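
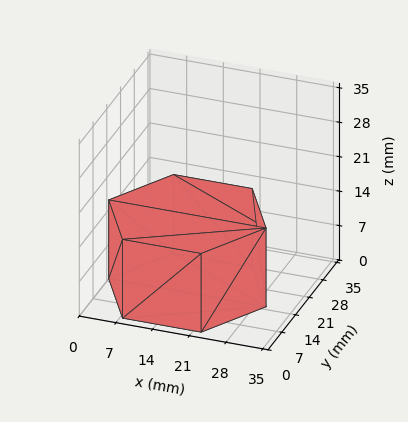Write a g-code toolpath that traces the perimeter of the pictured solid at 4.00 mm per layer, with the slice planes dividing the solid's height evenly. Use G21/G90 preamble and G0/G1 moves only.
Reading the render: the shape is a regular 6-sided prism (a cylinder approximated with 6 flat sides), circumscribed radius ≈ 15 mm, height ≈ 16 mm (dimensions read to the nearest mm from the axis ticks). For the g-code, the solid's height is divided into equal slices at the stated Δz and each level perimeter traced with G1 moves after a G0 lift.

; perimeter-only toolpath
G21 ; units = mm
G90 ; absolute positioning
G28 ; home
; layer 1
G0 Z4.00
G0 X30.00 Y15.00
G1 X22.50 Y27.99
G1 X7.50 Y27.99
G1 X0.00 Y15.00
G1 X7.50 Y2.01
G1 X22.50 Y2.01
G1 X30.00 Y15.00
; layer 2
G0 Z8.00
G0 X30.00 Y15.00
G1 X22.50 Y27.99
G1 X7.50 Y27.99
G1 X0.00 Y15.00
G1 X7.50 Y2.01
G1 X22.50 Y2.01
G1 X30.00 Y15.00
; layer 3
G0 Z12.00
G0 X30.00 Y15.00
G1 X22.50 Y27.99
G1 X7.50 Y27.99
G1 X0.00 Y15.00
G1 X7.50 Y2.01
G1 X22.50 Y2.01
G1 X30.00 Y15.00
; layer 4
G0 Z16.00
G0 X30.00 Y15.00
G1 X22.50 Y27.99
G1 X7.50 Y27.99
G1 X0.00 Y15.00
G1 X7.50 Y2.01
G1 X22.50 Y2.01
G1 X30.00 Y15.00
M2 ; end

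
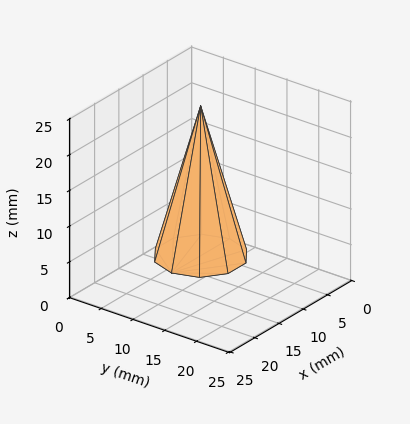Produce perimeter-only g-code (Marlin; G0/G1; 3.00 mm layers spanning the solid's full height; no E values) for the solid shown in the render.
Reading the render: the shape is a regular 10-sided pyramid, base circumscribed radius ≈ 6 mm, apex at z ≈ 21 mm (dimensions read to the nearest mm from the axis ticks). For the g-code, the solid's height is divided into equal slices at the stated Δz and each level perimeter traced with G1 moves after a G0 lift.

; perimeter-only toolpath
G21 ; units = mm
G90 ; absolute positioning
G28 ; home
; layer 1
G0 Z3.00
G0 X11.14 Y6.00
G1 X10.16 Y9.03
G1 X7.59 Y10.89
G1 X4.41 Y10.89
G1 X1.84 Y9.03
G1 X0.86 Y6.00
G1 X1.84 Y2.97
G1 X4.41 Y1.11
G1 X7.59 Y1.11
G1 X10.16 Y2.97
G1 X11.14 Y6.00
; layer 2
G0 Z6.00
G0 X10.29 Y6.00
G1 X9.46 Y8.52
G1 X7.32 Y10.08
G1 X4.68 Y10.08
G1 X2.54 Y8.52
G1 X1.71 Y6.00
G1 X2.54 Y3.48
G1 X4.68 Y1.92
G1 X7.32 Y1.92
G1 X9.46 Y3.48
G1 X10.29 Y6.00
; layer 3
G0 Z9.00
G0 X9.43 Y6.00
G1 X8.77 Y8.02
G1 X7.06 Y9.26
G1 X4.94 Y9.26
G1 X3.23 Y8.02
G1 X2.57 Y6.00
G1 X3.23 Y3.98
G1 X4.94 Y2.74
G1 X7.06 Y2.74
G1 X8.77 Y3.98
G1 X9.43 Y6.00
; layer 4
G0 Z12.00
G0 X8.57 Y6.00
G1 X8.08 Y7.51
G1 X6.79 Y8.45
G1 X5.21 Y8.45
G1 X3.92 Y7.51
G1 X3.43 Y6.00
G1 X3.92 Y4.49
G1 X5.21 Y3.55
G1 X6.79 Y3.55
G1 X8.08 Y4.49
G1 X8.57 Y6.00
; layer 5
G0 Z15.00
G0 X7.71 Y6.00
G1 X7.39 Y7.01
G1 X6.53 Y7.63
G1 X5.47 Y7.63
G1 X4.61 Y7.01
G1 X4.29 Y6.00
G1 X4.61 Y4.99
G1 X5.47 Y4.37
G1 X6.53 Y4.37
G1 X7.39 Y4.99
G1 X7.71 Y6.00
; layer 6
G0 Z18.00
G0 X6.86 Y6.00
G1 X6.69 Y6.50
G1 X6.26 Y6.82
G1 X5.74 Y6.82
G1 X5.31 Y6.50
G1 X5.14 Y6.00
G1 X5.31 Y5.50
G1 X5.74 Y5.18
G1 X6.26 Y5.18
G1 X6.69 Y5.50
G1 X6.86 Y6.00
M2 ; end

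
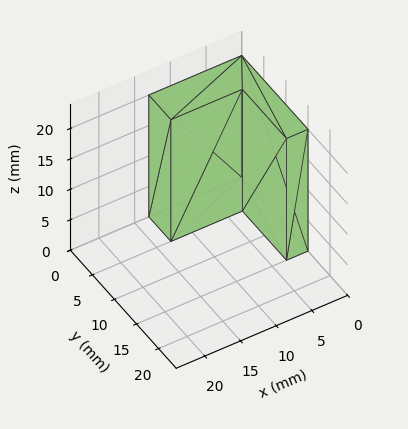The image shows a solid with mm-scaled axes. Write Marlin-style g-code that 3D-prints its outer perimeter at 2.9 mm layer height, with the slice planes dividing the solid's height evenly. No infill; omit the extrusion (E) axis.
Reading the render: the shape is an L-shaped prism: outer 13 × 15 mm, arm thicknesses ≈ 5 mm (horizontal) and 3 mm (vertical), extruded 20 mm in z (dimensions read to the nearest mm from the axis ticks). For the g-code, the solid's height is divided into equal slices at the stated Δz and each level perimeter traced with G1 moves after a G0 lift.

; perimeter-only toolpath
G21 ; units = mm
G90 ; absolute positioning
G28 ; home
; layer 1
G0 Z2.9
G0 X0.0 Y0.0
G1 X13.0 Y0.0
G1 X13.0 Y5.0
G1 X3.0 Y5.0
G1 X3.0 Y15.0
G1 X0.0 Y15.0
G1 X0.0 Y0.0
; layer 2
G0 Z5.7
G0 X0.0 Y0.0
G1 X13.0 Y0.0
G1 X13.0 Y5.0
G1 X3.0 Y5.0
G1 X3.0 Y15.0
G1 X0.0 Y15.0
G1 X0.0 Y0.0
; layer 3
G0 Z8.6
G0 X0.0 Y0.0
G1 X13.0 Y0.0
G1 X13.0 Y5.0
G1 X3.0 Y5.0
G1 X3.0 Y15.0
G1 X0.0 Y15.0
G1 X0.0 Y0.0
; layer 4
G0 Z11.4
G0 X0.0 Y0.0
G1 X13.0 Y0.0
G1 X13.0 Y5.0
G1 X3.0 Y5.0
G1 X3.0 Y15.0
G1 X0.0 Y15.0
G1 X0.0 Y0.0
; layer 5
G0 Z14.3
G0 X0.0 Y0.0
G1 X13.0 Y0.0
G1 X13.0 Y5.0
G1 X3.0 Y5.0
G1 X3.0 Y15.0
G1 X0.0 Y15.0
G1 X0.0 Y0.0
; layer 6
G0 Z17.1
G0 X0.0 Y0.0
G1 X13.0 Y0.0
G1 X13.0 Y5.0
G1 X3.0 Y5.0
G1 X3.0 Y15.0
G1 X0.0 Y15.0
G1 X0.0 Y0.0
; layer 7
G0 Z20.0
G0 X0.0 Y0.0
G1 X13.0 Y0.0
G1 X13.0 Y5.0
G1 X3.0 Y5.0
G1 X3.0 Y15.0
G1 X0.0 Y15.0
G1 X0.0 Y0.0
M2 ; end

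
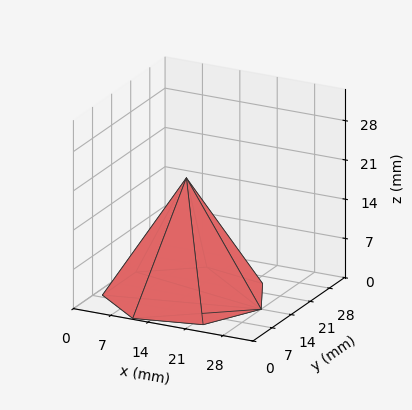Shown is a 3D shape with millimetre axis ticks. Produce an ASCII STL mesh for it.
Reading the render: the shape is a regular 7-sided pyramid, base circumscribed radius ≈ 14 mm, apex at z ≈ 21 mm (dimensions read to the nearest mm from the axis ticks). For the STL, each face is triangulated and given an outward normal.

solid part
  facet normal 0.0000 0.0000 -1.0000
    outer loop
      vertex 10.9 27.6 0.0
      vertex 22.7 24.9 0.0
      vertex 28.0 14.0 0.0
    endloop
  endfacet
  facet normal 0.0000 0.0000 -1.0000
    outer loop
      vertex 1.4 20.1 0.0
      vertex 10.9 27.6 0.0
      vertex 28.0 14.0 0.0
    endloop
  endfacet
  facet normal 0.0000 0.0000 -1.0000
    outer loop
      vertex 1.4 7.9 0.0
      vertex 1.4 20.1 0.0
      vertex 28.0 14.0 0.0
    endloop
  endfacet
  facet normal 0.0000 0.0000 -1.0000
    outer loop
      vertex 10.9 0.4 0.0
      vertex 1.4 7.9 0.0
      vertex 28.0 14.0 0.0
    endloop
  endfacet
  facet normal 0.0000 0.0000 -1.0000
    outer loop
      vertex 22.7 3.1 0.0
      vertex 10.9 0.4 0.0
      vertex 28.0 14.0 0.0
    endloop
  endfacet
  facet normal 0.7713 0.3750 0.5142
    outer loop
      vertex 28.0 14.0 0.0
      vertex 22.7 24.9 0.0
      vertex 14.0 14.0 21.0
    endloop
  endfacet
  facet normal 0.1914 0.8365 0.5135
    outer loop
      vertex 22.7 24.9 0.0
      vertex 10.9 27.6 0.0
      vertex 14.0 14.0 21.0
    endloop
  endfacet
  facet normal -0.5314 0.6731 0.5144
    outer loop
      vertex 10.9 27.6 0.0
      vertex 1.4 20.1 0.0
      vertex 14.0 14.0 21.0
    endloop
  endfacet
  facet normal -0.8575 0.0000 0.5145
    outer loop
      vertex 1.4 20.1 0.0
      vertex 1.4 7.9 0.0
      vertex 14.0 14.0 21.0
    endloop
  endfacet
  facet normal -0.5314 -0.6731 0.5144
    outer loop
      vertex 1.4 7.9 0.0
      vertex 10.9 0.4 0.0
      vertex 14.0 14.0 21.0
    endloop
  endfacet
  facet normal 0.1914 -0.8365 0.5135
    outer loop
      vertex 10.9 0.4 0.0
      vertex 22.7 3.1 0.0
      vertex 14.0 14.0 21.0
    endloop
  endfacet
  facet normal 0.7713 -0.3750 0.5142
    outer loop
      vertex 22.7 3.1 0.0
      vertex 28.0 14.0 0.0
      vertex 14.0 14.0 21.0
    endloop
  endfacet
endsolid part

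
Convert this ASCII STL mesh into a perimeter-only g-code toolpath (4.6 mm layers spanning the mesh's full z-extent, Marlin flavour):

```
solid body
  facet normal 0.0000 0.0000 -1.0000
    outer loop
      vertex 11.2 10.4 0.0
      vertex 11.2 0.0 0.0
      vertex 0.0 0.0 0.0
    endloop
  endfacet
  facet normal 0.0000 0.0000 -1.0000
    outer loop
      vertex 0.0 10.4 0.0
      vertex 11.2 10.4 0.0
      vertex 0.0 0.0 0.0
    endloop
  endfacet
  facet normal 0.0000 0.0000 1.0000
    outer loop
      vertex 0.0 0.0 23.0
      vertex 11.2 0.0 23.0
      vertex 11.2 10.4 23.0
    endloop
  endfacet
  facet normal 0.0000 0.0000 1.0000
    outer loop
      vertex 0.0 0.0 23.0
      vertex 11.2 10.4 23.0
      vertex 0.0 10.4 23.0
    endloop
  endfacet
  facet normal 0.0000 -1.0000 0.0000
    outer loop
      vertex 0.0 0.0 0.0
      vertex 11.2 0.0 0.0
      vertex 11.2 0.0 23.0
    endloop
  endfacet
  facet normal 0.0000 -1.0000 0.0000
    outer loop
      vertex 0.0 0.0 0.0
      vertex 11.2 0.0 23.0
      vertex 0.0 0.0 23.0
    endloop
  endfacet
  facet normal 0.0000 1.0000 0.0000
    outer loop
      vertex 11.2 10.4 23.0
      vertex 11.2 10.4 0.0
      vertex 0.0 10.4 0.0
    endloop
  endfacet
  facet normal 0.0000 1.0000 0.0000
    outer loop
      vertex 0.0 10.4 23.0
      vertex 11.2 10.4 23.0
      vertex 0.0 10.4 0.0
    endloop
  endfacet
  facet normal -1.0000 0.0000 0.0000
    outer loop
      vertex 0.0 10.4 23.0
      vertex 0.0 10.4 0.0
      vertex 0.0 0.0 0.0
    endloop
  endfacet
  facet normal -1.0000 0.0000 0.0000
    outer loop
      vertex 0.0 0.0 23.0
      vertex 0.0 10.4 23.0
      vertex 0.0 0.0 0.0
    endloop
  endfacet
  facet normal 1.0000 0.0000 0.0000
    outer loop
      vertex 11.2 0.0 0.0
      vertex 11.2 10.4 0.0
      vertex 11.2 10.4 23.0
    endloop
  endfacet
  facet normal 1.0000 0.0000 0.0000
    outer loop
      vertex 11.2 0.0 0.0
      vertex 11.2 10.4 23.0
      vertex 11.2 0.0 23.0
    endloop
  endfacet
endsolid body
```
; perimeter-only toolpath
G21 ; units = mm
G90 ; absolute positioning
G28 ; home
; layer 1
G0 Z4.6
G0 X0.0 Y0.0
G1 X11.2 Y0.0
G1 X11.2 Y10.4
G1 X0.0 Y10.4
G1 X0.0 Y0.0
; layer 2
G0 Z9.2
G0 X0.0 Y0.0
G1 X11.2 Y0.0
G1 X11.2 Y10.4
G1 X0.0 Y10.4
G1 X0.0 Y0.0
; layer 3
G0 Z13.8
G0 X0.0 Y0.0
G1 X11.2 Y0.0
G1 X11.2 Y10.4
G1 X0.0 Y10.4
G1 X0.0 Y0.0
; layer 4
G0 Z18.4
G0 X0.0 Y0.0
G1 X11.2 Y0.0
G1 X11.2 Y10.4
G1 X0.0 Y10.4
G1 X0.0 Y0.0
; layer 5
G0 Z23.0
G0 X0.0 Y0.0
G1 X11.2 Y0.0
G1 X11.2 Y10.4
G1 X0.0 Y10.4
G1 X0.0 Y0.0
M2 ; end

The solid is a rectangular box, roughly 11.2 × 10.4 mm footprint and 23 mm tall. Slicing at Δz = 4.6 mm — 5 equal slices spanning the solid's height, so layer i sits at z = i·h/5 — gives 5 non-empty perimeters. Each is a 4-segment closed polygon; G0 lifts to the layer z and rapids to the start vertex, then G1 traces the edges.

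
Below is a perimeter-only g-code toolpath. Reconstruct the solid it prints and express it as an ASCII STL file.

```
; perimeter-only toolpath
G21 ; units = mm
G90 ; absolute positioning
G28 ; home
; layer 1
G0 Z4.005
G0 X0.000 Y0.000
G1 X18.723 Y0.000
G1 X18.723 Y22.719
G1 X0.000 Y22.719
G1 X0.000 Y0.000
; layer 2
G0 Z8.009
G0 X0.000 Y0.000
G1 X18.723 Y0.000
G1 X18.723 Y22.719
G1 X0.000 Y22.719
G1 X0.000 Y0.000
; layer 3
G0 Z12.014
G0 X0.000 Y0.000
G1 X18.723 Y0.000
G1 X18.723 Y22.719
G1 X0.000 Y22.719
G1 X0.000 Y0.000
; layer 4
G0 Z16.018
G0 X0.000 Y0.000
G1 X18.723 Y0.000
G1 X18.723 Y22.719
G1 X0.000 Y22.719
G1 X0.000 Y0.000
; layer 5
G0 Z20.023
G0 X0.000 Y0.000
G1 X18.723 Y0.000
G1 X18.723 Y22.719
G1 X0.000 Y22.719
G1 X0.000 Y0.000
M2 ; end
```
solid part
  facet normal 0.0000 0.0000 -1.0000
    outer loop
      vertex 18.723 22.719 0.000
      vertex 18.723 0.000 0.000
      vertex 0.000 0.000 0.000
    endloop
  endfacet
  facet normal 0.0000 0.0000 -1.0000
    outer loop
      vertex 0.000 22.719 0.000
      vertex 18.723 22.719 0.000
      vertex 0.000 0.000 0.000
    endloop
  endfacet
  facet normal 0.0000 0.0000 1.0000
    outer loop
      vertex 0.000 0.000 20.023
      vertex 18.723 0.000 20.023
      vertex 18.723 22.719 20.023
    endloop
  endfacet
  facet normal 0.0000 0.0000 1.0000
    outer loop
      vertex 0.000 0.000 20.023
      vertex 18.723 22.719 20.023
      vertex 0.000 22.719 20.023
    endloop
  endfacet
  facet normal 0.0000 -1.0000 0.0000
    outer loop
      vertex 0.000 0.000 0.000
      vertex 18.723 0.000 0.000
      vertex 18.723 0.000 20.023
    endloop
  endfacet
  facet normal 0.0000 -1.0000 0.0000
    outer loop
      vertex 0.000 0.000 0.000
      vertex 18.723 0.000 20.023
      vertex 0.000 0.000 20.023
    endloop
  endfacet
  facet normal 0.0000 1.0000 0.0000
    outer loop
      vertex 18.723 22.719 20.023
      vertex 18.723 22.719 0.000
      vertex 0.000 22.719 0.000
    endloop
  endfacet
  facet normal 0.0000 1.0000 0.0000
    outer loop
      vertex 0.000 22.719 20.023
      vertex 18.723 22.719 20.023
      vertex 0.000 22.719 0.000
    endloop
  endfacet
  facet normal -1.0000 0.0000 0.0000
    outer loop
      vertex 0.000 22.719 20.023
      vertex 0.000 22.719 0.000
      vertex 0.000 0.000 0.000
    endloop
  endfacet
  facet normal -1.0000 0.0000 0.0000
    outer loop
      vertex 0.000 0.000 20.023
      vertex 0.000 22.719 20.023
      vertex 0.000 0.000 0.000
    endloop
  endfacet
  facet normal 1.0000 0.0000 0.0000
    outer loop
      vertex 18.723 0.000 0.000
      vertex 18.723 22.719 0.000
      vertex 18.723 22.719 20.023
    endloop
  endfacet
  facet normal 1.0000 0.0000 0.0000
    outer loop
      vertex 18.723 0.000 0.000
      vertex 18.723 22.719 20.023
      vertex 18.723 0.000 20.023
    endloop
  endfacet
endsolid part

The G0 Z moves step by Δz≈4.005 mm. Every layer's G1 loop is the same polygon, so the solid is a straight extrusion of it from z=0 to z≈20. Closing with flat bottom and top caps and triangulating gives 12 facets — a rectangular box, roughly 18.7 × 22.7 mm footprint and 20 mm tall.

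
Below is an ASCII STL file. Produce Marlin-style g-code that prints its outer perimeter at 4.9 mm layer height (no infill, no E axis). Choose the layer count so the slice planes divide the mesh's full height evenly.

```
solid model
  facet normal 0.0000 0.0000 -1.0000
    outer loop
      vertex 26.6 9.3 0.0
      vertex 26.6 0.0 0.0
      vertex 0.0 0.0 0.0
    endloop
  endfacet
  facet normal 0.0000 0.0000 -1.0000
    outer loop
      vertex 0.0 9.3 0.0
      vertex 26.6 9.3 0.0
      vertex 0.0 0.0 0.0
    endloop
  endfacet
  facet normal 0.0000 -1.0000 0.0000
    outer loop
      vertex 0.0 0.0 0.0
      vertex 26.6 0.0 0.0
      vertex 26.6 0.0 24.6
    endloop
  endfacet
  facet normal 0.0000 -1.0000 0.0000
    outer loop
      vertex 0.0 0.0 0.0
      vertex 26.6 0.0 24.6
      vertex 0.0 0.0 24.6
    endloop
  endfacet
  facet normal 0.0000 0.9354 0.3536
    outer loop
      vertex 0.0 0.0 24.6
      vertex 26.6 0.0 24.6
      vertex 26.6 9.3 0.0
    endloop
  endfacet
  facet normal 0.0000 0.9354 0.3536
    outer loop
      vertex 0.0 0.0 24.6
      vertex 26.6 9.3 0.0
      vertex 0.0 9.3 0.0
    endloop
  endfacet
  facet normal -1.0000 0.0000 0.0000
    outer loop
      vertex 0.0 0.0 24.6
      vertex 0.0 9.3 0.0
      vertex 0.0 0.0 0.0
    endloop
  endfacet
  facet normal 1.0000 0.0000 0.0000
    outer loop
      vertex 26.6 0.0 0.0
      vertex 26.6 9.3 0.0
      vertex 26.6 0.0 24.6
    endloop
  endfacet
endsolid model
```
; perimeter-only toolpath
G21 ; units = mm
G90 ; absolute positioning
G28 ; home
; layer 1
G0 Z4.9
G0 X0.0 Y0.0
G1 X26.6 Y0.0
G1 X26.6 Y7.4
G1 X0.0 Y7.4
G1 X0.0 Y0.0
; layer 2
G0 Z9.8
G0 X0.0 Y0.0
G1 X26.6 Y0.0
G1 X26.6 Y5.6
G1 X0.0 Y5.6
G1 X0.0 Y0.0
; layer 3
G0 Z14.8
G0 X0.0 Y0.0
G1 X26.6 Y0.0
G1 X26.6 Y3.7
G1 X0.0 Y3.7
G1 X0.0 Y0.0
; layer 4
G0 Z19.7
G0 X0.0 Y0.0
G1 X26.6 Y0.0
G1 X26.6 Y1.9
G1 X0.0 Y1.9
G1 X0.0 Y0.0
M2 ; end

The solid is a wedge (ramp): 26.6 × 9.3 mm base, rising to 24.6 mm along the y=0 edge and sloping linearly to z=0 at y=9.3. Slicing at Δz = 4.9 mm — 5 equal slices spanning the solid's height, so layer i sits at z = i·h/5 — gives 4 non-empty perimeters. Each is a 4-segment closed polygon; G0 lifts to the layer z and rapids to the start vertex, then G1 traces the edges. The cross-section shrinks linearly with z (the slice at the apex is degenerate and omitted).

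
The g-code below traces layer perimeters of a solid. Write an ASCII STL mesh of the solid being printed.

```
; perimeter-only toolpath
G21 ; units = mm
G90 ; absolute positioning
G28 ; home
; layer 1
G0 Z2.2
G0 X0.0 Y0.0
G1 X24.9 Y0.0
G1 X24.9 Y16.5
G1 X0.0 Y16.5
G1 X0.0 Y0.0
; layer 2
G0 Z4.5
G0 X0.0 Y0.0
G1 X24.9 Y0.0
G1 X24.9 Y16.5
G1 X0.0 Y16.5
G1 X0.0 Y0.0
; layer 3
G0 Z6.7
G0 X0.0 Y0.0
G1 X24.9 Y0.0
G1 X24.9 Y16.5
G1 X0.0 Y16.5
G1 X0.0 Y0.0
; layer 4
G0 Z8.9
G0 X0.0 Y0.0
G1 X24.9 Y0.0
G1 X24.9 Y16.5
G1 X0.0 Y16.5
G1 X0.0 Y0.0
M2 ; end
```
solid part
  facet normal 0.0000 0.0000 -1.0000
    outer loop
      vertex 24.9 16.5 0.0
      vertex 24.9 0.0 0.0
      vertex 0.0 0.0 0.0
    endloop
  endfacet
  facet normal 0.0000 0.0000 -1.0000
    outer loop
      vertex 0.0 16.5 0.0
      vertex 24.9 16.5 0.0
      vertex 0.0 0.0 0.0
    endloop
  endfacet
  facet normal 0.0000 0.0000 1.0000
    outer loop
      vertex 0.0 0.0 8.9
      vertex 24.9 0.0 8.9
      vertex 24.9 16.5 8.9
    endloop
  endfacet
  facet normal 0.0000 0.0000 1.0000
    outer loop
      vertex 0.0 0.0 8.9
      vertex 24.9 16.5 8.9
      vertex 0.0 16.5 8.9
    endloop
  endfacet
  facet normal 0.0000 -1.0000 0.0000
    outer loop
      vertex 0.0 0.0 0.0
      vertex 24.9 0.0 0.0
      vertex 24.9 0.0 8.9
    endloop
  endfacet
  facet normal 0.0000 -1.0000 0.0000
    outer loop
      vertex 0.0 0.0 0.0
      vertex 24.9 0.0 8.9
      vertex 0.0 0.0 8.9
    endloop
  endfacet
  facet normal 0.0000 1.0000 0.0000
    outer loop
      vertex 24.9 16.5 8.9
      vertex 24.9 16.5 0.0
      vertex 0.0 16.5 0.0
    endloop
  endfacet
  facet normal 0.0000 1.0000 0.0000
    outer loop
      vertex 0.0 16.5 8.9
      vertex 24.9 16.5 8.9
      vertex 0.0 16.5 0.0
    endloop
  endfacet
  facet normal -1.0000 0.0000 0.0000
    outer loop
      vertex 0.0 16.5 8.9
      vertex 0.0 16.5 0.0
      vertex 0.0 0.0 0.0
    endloop
  endfacet
  facet normal -1.0000 0.0000 0.0000
    outer loop
      vertex 0.0 0.0 8.9
      vertex 0.0 16.5 8.9
      vertex 0.0 0.0 0.0
    endloop
  endfacet
  facet normal 1.0000 0.0000 0.0000
    outer loop
      vertex 24.9 0.0 0.0
      vertex 24.9 16.5 0.0
      vertex 24.9 16.5 8.9
    endloop
  endfacet
  facet normal 1.0000 0.0000 0.0000
    outer loop
      vertex 24.9 0.0 0.0
      vertex 24.9 16.5 8.9
      vertex 24.9 0.0 8.9
    endloop
  endfacet
endsolid part

The G0 Z moves step by Δz≈2.2 mm. Every layer's G1 loop is the same polygon, so the solid is a straight extrusion of it from z=0 to z≈8.9. Closing with flat bottom and top caps and triangulating gives 12 facets — a rectangular box, roughly 24.9 × 16.5 mm footprint and 8.9 mm tall.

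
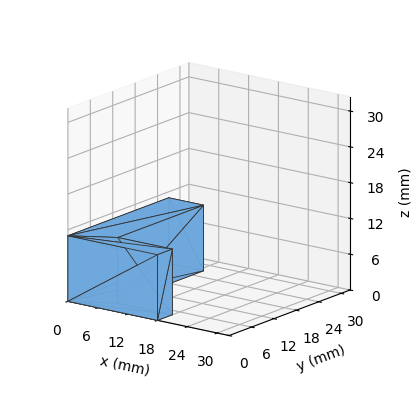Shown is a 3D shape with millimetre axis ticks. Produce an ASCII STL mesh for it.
Reading the render: the shape is an L-shaped prism: outer 18 × 27 mm, arm thicknesses ≈ 4 mm (horizontal) and 7 mm (vertical), extruded 11 mm in z (dimensions read to the nearest mm from the axis ticks). For the STL, each face is triangulated and given an outward normal.

solid part
  facet normal 0.0000 0.0000 -1.0000
    outer loop
      vertex 18.00 4.00 0.00
      vertex 18.00 0.00 0.00
      vertex 0.00 0.00 0.00
    endloop
  endfacet
  facet normal 0.0000 0.0000 -1.0000
    outer loop
      vertex 7.00 4.00 0.00
      vertex 18.00 4.00 0.00
      vertex 0.00 0.00 0.00
    endloop
  endfacet
  facet normal 0.0000 0.0000 -1.0000
    outer loop
      vertex 7.00 27.00 0.00
      vertex 7.00 4.00 0.00
      vertex 0.00 0.00 0.00
    endloop
  endfacet
  facet normal 0.0000 0.0000 -1.0000
    outer loop
      vertex 0.00 27.00 0.00
      vertex 7.00 27.00 0.00
      vertex 0.00 0.00 0.00
    endloop
  endfacet
  facet normal 0.0000 0.0000 1.0000
    outer loop
      vertex 0.00 0.00 11.00
      vertex 18.00 0.00 11.00
      vertex 18.00 4.00 11.00
    endloop
  endfacet
  facet normal 0.0000 0.0000 1.0000
    outer loop
      vertex 0.00 0.00 11.00
      vertex 18.00 4.00 11.00
      vertex 7.00 4.00 11.00
    endloop
  endfacet
  facet normal 0.0000 0.0000 1.0000
    outer loop
      vertex 0.00 0.00 11.00
      vertex 7.00 4.00 11.00
      vertex 7.00 27.00 11.00
    endloop
  endfacet
  facet normal 0.0000 0.0000 1.0000
    outer loop
      vertex 0.00 0.00 11.00
      vertex 7.00 27.00 11.00
      vertex 0.00 27.00 11.00
    endloop
  endfacet
  facet normal 0.0000 -1.0000 0.0000
    outer loop
      vertex 0.00 0.00 0.00
      vertex 18.00 0.00 0.00
      vertex 18.00 0.00 11.00
    endloop
  endfacet
  facet normal 0.0000 -1.0000 0.0000
    outer loop
      vertex 0.00 0.00 0.00
      vertex 18.00 0.00 11.00
      vertex 0.00 0.00 11.00
    endloop
  endfacet
  facet normal 1.0000 0.0000 0.0000
    outer loop
      vertex 18.00 0.00 0.00
      vertex 18.00 4.00 0.00
      vertex 18.00 4.00 11.00
    endloop
  endfacet
  facet normal 1.0000 0.0000 0.0000
    outer loop
      vertex 18.00 0.00 0.00
      vertex 18.00 4.00 11.00
      vertex 18.00 0.00 11.00
    endloop
  endfacet
  facet normal 0.0000 1.0000 0.0000
    outer loop
      vertex 18.00 4.00 0.00
      vertex 7.00 4.00 0.00
      vertex 7.00 4.00 11.00
    endloop
  endfacet
  facet normal 0.0000 1.0000 0.0000
    outer loop
      vertex 18.00 4.00 0.00
      vertex 7.00 4.00 11.00
      vertex 18.00 4.00 11.00
    endloop
  endfacet
  facet normal 1.0000 0.0000 0.0000
    outer loop
      vertex 7.00 4.00 0.00
      vertex 7.00 27.00 0.00
      vertex 7.00 27.00 11.00
    endloop
  endfacet
  facet normal 1.0000 0.0000 0.0000
    outer loop
      vertex 7.00 4.00 0.00
      vertex 7.00 27.00 11.00
      vertex 7.00 4.00 11.00
    endloop
  endfacet
  facet normal 0.0000 1.0000 0.0000
    outer loop
      vertex 7.00 27.00 0.00
      vertex 0.00 27.00 0.00
      vertex 0.00 27.00 11.00
    endloop
  endfacet
  facet normal 0.0000 1.0000 0.0000
    outer loop
      vertex 7.00 27.00 0.00
      vertex 0.00 27.00 11.00
      vertex 7.00 27.00 11.00
    endloop
  endfacet
  facet normal -1.0000 0.0000 0.0000
    outer loop
      vertex 0.00 27.00 0.00
      vertex 0.00 0.00 0.00
      vertex 0.00 0.00 11.00
    endloop
  endfacet
  facet normal -1.0000 0.0000 0.0000
    outer loop
      vertex 0.00 27.00 0.00
      vertex 0.00 0.00 11.00
      vertex 0.00 27.00 11.00
    endloop
  endfacet
endsolid part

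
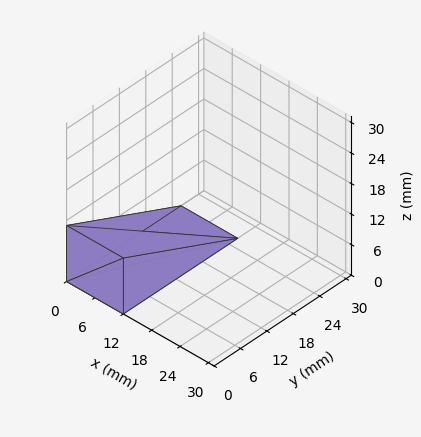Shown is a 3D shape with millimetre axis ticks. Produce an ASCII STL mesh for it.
Reading the render: the shape is a wedge (ramp): 12 × 26 mm base, rising to 11 mm along the y=0 edge and sloping linearly to z=0 at y=26 (dimensions read to the nearest mm from the axis ticks). For the STL, each face is triangulated and given an outward normal.

solid part
  facet normal 0.0000 0.0000 -1.0000
    outer loop
      vertex 12.00 26.00 0.00
      vertex 12.00 0.00 0.00
      vertex 0.00 0.00 0.00
    endloop
  endfacet
  facet normal 0.0000 0.0000 -1.0000
    outer loop
      vertex 0.00 26.00 0.00
      vertex 12.00 26.00 0.00
      vertex 0.00 0.00 0.00
    endloop
  endfacet
  facet normal 0.0000 -1.0000 0.0000
    outer loop
      vertex 0.00 0.00 0.00
      vertex 12.00 0.00 0.00
      vertex 12.00 0.00 11.00
    endloop
  endfacet
  facet normal 0.0000 -1.0000 0.0000
    outer loop
      vertex 0.00 0.00 0.00
      vertex 12.00 0.00 11.00
      vertex 0.00 0.00 11.00
    endloop
  endfacet
  facet normal 0.0000 0.3896 0.9210
    outer loop
      vertex 0.00 0.00 11.00
      vertex 12.00 0.00 11.00
      vertex 12.00 26.00 0.00
    endloop
  endfacet
  facet normal 0.0000 0.3896 0.9210
    outer loop
      vertex 0.00 0.00 11.00
      vertex 12.00 26.00 0.00
      vertex 0.00 26.00 0.00
    endloop
  endfacet
  facet normal -1.0000 0.0000 0.0000
    outer loop
      vertex 0.00 0.00 11.00
      vertex 0.00 26.00 0.00
      vertex 0.00 0.00 0.00
    endloop
  endfacet
  facet normal 1.0000 0.0000 0.0000
    outer loop
      vertex 12.00 0.00 0.00
      vertex 12.00 26.00 0.00
      vertex 12.00 0.00 11.00
    endloop
  endfacet
endsolid part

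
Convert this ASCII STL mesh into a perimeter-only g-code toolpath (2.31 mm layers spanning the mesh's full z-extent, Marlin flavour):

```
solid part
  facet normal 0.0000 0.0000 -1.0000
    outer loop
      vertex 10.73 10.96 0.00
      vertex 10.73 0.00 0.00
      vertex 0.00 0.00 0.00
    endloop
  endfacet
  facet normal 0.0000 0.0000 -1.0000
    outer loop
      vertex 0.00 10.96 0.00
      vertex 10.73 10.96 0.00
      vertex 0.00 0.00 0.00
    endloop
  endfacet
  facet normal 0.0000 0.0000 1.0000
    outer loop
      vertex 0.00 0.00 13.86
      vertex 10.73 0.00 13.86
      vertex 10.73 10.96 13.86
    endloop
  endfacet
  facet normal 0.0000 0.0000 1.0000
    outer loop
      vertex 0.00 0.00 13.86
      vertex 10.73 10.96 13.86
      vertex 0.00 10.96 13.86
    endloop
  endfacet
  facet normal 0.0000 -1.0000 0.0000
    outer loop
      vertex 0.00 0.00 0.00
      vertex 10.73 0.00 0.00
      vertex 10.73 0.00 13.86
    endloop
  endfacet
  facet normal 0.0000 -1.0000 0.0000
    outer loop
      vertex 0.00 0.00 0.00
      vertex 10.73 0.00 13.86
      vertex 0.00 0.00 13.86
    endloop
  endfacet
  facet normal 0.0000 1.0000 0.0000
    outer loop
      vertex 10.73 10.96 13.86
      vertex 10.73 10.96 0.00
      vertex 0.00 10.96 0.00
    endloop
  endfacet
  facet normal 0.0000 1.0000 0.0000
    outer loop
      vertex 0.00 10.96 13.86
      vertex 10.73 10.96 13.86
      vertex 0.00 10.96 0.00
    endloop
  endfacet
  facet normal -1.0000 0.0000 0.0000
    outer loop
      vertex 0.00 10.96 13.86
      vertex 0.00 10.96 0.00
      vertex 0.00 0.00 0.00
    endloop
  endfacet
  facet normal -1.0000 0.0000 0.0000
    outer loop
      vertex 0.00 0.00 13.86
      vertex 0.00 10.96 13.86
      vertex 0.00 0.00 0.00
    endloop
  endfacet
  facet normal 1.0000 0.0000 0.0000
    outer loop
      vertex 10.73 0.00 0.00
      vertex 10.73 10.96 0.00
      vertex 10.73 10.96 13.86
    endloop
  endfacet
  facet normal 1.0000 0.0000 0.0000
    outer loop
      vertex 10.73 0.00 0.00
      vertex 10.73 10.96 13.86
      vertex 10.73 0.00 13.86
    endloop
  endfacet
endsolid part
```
; perimeter-only toolpath
G21 ; units = mm
G90 ; absolute positioning
G28 ; home
; layer 1
G0 Z2.31
G0 X0.00 Y0.00
G1 X10.73 Y0.00
G1 X10.73 Y10.96
G1 X0.00 Y10.96
G1 X0.00 Y0.00
; layer 2
G0 Z4.62
G0 X0.00 Y0.00
G1 X10.73 Y0.00
G1 X10.73 Y10.96
G1 X0.00 Y10.96
G1 X0.00 Y0.00
; layer 3
G0 Z6.93
G0 X0.00 Y0.00
G1 X10.73 Y0.00
G1 X10.73 Y10.96
G1 X0.00 Y10.96
G1 X0.00 Y0.00
; layer 4
G0 Z9.24
G0 X0.00 Y0.00
G1 X10.73 Y0.00
G1 X10.73 Y10.96
G1 X0.00 Y10.96
G1 X0.00 Y0.00
; layer 5
G0 Z11.55
G0 X0.00 Y0.00
G1 X10.73 Y0.00
G1 X10.73 Y10.96
G1 X0.00 Y10.96
G1 X0.00 Y0.00
; layer 6
G0 Z13.86
G0 X0.00 Y0.00
G1 X10.73 Y0.00
G1 X10.73 Y10.96
G1 X0.00 Y10.96
G1 X0.00 Y0.00
M2 ; end

The solid is a rectangular box, roughly 10.7 × 11 mm footprint and 13.9 mm tall. Slicing at Δz = 2.31 mm — 6 equal slices spanning the solid's height, so layer i sits at z = i·h/6 — gives 6 non-empty perimeters. Each is a 4-segment closed polygon; G0 lifts to the layer z and rapids to the start vertex, then G1 traces the edges.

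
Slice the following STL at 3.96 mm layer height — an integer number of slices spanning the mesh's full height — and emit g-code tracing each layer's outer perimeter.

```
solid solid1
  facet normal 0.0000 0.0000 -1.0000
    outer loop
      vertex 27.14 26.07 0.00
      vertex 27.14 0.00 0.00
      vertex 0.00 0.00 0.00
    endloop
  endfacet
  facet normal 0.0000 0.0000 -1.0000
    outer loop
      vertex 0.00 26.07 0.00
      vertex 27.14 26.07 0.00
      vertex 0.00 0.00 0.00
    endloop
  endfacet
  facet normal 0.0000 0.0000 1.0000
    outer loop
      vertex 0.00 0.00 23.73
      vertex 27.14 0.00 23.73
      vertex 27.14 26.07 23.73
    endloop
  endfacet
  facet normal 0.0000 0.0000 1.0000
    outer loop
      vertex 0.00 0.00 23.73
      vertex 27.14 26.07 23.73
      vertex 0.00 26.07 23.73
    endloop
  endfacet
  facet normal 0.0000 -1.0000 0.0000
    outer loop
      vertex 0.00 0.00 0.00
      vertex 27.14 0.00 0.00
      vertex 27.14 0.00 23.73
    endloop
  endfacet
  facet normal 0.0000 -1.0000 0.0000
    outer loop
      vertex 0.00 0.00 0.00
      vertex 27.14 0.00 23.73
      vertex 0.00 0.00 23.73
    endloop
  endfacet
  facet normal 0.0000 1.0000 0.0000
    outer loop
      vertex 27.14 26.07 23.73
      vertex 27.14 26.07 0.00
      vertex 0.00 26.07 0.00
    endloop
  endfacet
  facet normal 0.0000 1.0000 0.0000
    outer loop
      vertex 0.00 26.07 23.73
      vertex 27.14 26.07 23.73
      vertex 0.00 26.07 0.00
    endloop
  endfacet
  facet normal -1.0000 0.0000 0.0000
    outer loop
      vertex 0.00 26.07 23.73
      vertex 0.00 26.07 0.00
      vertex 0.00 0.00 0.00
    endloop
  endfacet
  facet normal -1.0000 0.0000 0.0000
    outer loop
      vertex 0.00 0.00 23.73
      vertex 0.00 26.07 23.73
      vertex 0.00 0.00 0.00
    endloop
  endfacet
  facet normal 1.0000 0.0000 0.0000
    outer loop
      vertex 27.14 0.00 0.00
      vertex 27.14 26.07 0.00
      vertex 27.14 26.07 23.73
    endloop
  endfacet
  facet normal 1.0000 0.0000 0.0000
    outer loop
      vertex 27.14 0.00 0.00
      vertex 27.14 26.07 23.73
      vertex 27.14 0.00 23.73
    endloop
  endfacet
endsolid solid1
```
; perimeter-only toolpath
G21 ; units = mm
G90 ; absolute positioning
G28 ; home
; layer 1
G0 Z3.96
G0 X0.00 Y0.00
G1 X27.14 Y0.00
G1 X27.14 Y26.07
G1 X0.00 Y26.07
G1 X0.00 Y0.00
; layer 2
G0 Z7.91
G0 X0.00 Y0.00
G1 X27.14 Y0.00
G1 X27.14 Y26.07
G1 X0.00 Y26.07
G1 X0.00 Y0.00
; layer 3
G0 Z11.87
G0 X0.00 Y0.00
G1 X27.14 Y0.00
G1 X27.14 Y26.07
G1 X0.00 Y26.07
G1 X0.00 Y0.00
; layer 4
G0 Z15.82
G0 X0.00 Y0.00
G1 X27.14 Y0.00
G1 X27.14 Y26.07
G1 X0.00 Y26.07
G1 X0.00 Y0.00
; layer 5
G0 Z19.77
G0 X0.00 Y0.00
G1 X27.14 Y0.00
G1 X27.14 Y26.07
G1 X0.00 Y26.07
G1 X0.00 Y0.00
; layer 6
G0 Z23.73
G0 X0.00 Y0.00
G1 X27.14 Y0.00
G1 X27.14 Y26.07
G1 X0.00 Y26.07
G1 X0.00 Y0.00
M2 ; end

The solid is a rectangular box, roughly 27.1 × 26.1 mm footprint and 23.7 mm tall. Slicing at Δz = 3.96 mm — 6 equal slices spanning the solid's height, so layer i sits at z = i·h/6 — gives 6 non-empty perimeters. Each is a 4-segment closed polygon; G0 lifts to the layer z and rapids to the start vertex, then G1 traces the edges.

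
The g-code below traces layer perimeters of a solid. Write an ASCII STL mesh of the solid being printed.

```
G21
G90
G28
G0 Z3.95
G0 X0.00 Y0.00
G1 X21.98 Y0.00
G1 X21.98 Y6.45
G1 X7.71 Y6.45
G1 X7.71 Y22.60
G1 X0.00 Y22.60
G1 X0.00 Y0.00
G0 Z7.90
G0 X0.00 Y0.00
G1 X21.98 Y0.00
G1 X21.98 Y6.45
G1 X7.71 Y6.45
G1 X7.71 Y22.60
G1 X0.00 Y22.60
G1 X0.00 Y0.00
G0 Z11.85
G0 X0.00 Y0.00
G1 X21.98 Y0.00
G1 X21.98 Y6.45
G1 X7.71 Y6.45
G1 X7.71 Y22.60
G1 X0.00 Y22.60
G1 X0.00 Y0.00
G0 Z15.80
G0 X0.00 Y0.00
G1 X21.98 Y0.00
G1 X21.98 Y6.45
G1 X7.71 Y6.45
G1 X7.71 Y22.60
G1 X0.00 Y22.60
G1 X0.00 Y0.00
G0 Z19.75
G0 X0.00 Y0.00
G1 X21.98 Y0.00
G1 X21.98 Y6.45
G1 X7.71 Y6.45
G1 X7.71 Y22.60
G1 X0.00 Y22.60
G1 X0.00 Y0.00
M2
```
solid part
  facet normal 0.0000 0.0000 -1.0000
    outer loop
      vertex 21.98 6.45 0.00
      vertex 21.98 0.00 0.00
      vertex 0.00 0.00 0.00
    endloop
  endfacet
  facet normal 0.0000 0.0000 -1.0000
    outer loop
      vertex 7.71 6.45 0.00
      vertex 21.98 6.45 0.00
      vertex 0.00 0.00 0.00
    endloop
  endfacet
  facet normal 0.0000 0.0000 -1.0000
    outer loop
      vertex 7.71 22.60 0.00
      vertex 7.71 6.45 0.00
      vertex 0.00 0.00 0.00
    endloop
  endfacet
  facet normal 0.0000 0.0000 -1.0000
    outer loop
      vertex 0.00 22.60 0.00
      vertex 7.71 22.60 0.00
      vertex 0.00 0.00 0.00
    endloop
  endfacet
  facet normal 0.0000 0.0000 1.0000
    outer loop
      vertex 0.00 0.00 19.75
      vertex 21.98 0.00 19.75
      vertex 21.98 6.45 19.75
    endloop
  endfacet
  facet normal 0.0000 0.0000 1.0000
    outer loop
      vertex 0.00 0.00 19.75
      vertex 21.98 6.45 19.75
      vertex 7.71 6.45 19.75
    endloop
  endfacet
  facet normal 0.0000 0.0000 1.0000
    outer loop
      vertex 0.00 0.00 19.75
      vertex 7.71 6.45 19.75
      vertex 7.71 22.60 19.75
    endloop
  endfacet
  facet normal 0.0000 0.0000 1.0000
    outer loop
      vertex 0.00 0.00 19.75
      vertex 7.71 22.60 19.75
      vertex 0.00 22.60 19.75
    endloop
  endfacet
  facet normal 0.0000 -1.0000 0.0000
    outer loop
      vertex 0.00 0.00 0.00
      vertex 21.98 0.00 0.00
      vertex 21.98 0.00 19.75
    endloop
  endfacet
  facet normal 0.0000 -1.0000 0.0000
    outer loop
      vertex 0.00 0.00 0.00
      vertex 21.98 0.00 19.75
      vertex 0.00 0.00 19.75
    endloop
  endfacet
  facet normal 1.0000 0.0000 0.0000
    outer loop
      vertex 21.98 0.00 0.00
      vertex 21.98 6.45 0.00
      vertex 21.98 6.45 19.75
    endloop
  endfacet
  facet normal 1.0000 0.0000 0.0000
    outer loop
      vertex 21.98 0.00 0.00
      vertex 21.98 6.45 19.75
      vertex 21.98 0.00 19.75
    endloop
  endfacet
  facet normal 0.0000 1.0000 0.0000
    outer loop
      vertex 21.98 6.45 0.00
      vertex 7.71 6.45 0.00
      vertex 7.71 6.45 19.75
    endloop
  endfacet
  facet normal 0.0000 1.0000 0.0000
    outer loop
      vertex 21.98 6.45 0.00
      vertex 7.71 6.45 19.75
      vertex 21.98 6.45 19.75
    endloop
  endfacet
  facet normal 1.0000 0.0000 0.0000
    outer loop
      vertex 7.71 6.45 0.00
      vertex 7.71 22.60 0.00
      vertex 7.71 22.60 19.75
    endloop
  endfacet
  facet normal 1.0000 0.0000 0.0000
    outer loop
      vertex 7.71 6.45 0.00
      vertex 7.71 22.60 19.75
      vertex 7.71 6.45 19.75
    endloop
  endfacet
  facet normal 0.0000 1.0000 0.0000
    outer loop
      vertex 7.71 22.60 0.00
      vertex 0.00 22.60 0.00
      vertex 0.00 22.60 19.75
    endloop
  endfacet
  facet normal 0.0000 1.0000 0.0000
    outer loop
      vertex 7.71 22.60 0.00
      vertex 0.00 22.60 19.75
      vertex 7.71 22.60 19.75
    endloop
  endfacet
  facet normal -1.0000 0.0000 0.0000
    outer loop
      vertex 0.00 22.60 0.00
      vertex 0.00 0.00 0.00
      vertex 0.00 0.00 19.75
    endloop
  endfacet
  facet normal -1.0000 0.0000 0.0000
    outer loop
      vertex 0.00 22.60 0.00
      vertex 0.00 0.00 19.75
      vertex 0.00 22.60 19.75
    endloop
  endfacet
endsolid part

The G0 Z moves step by Δz≈3.95 mm. Every layer's G1 loop is the same polygon, so the solid is a straight extrusion of it from z=0 to z≈19.8. Closing with flat bottom and top caps and triangulating gives 20 facets — an L-shaped prism: outer 22 × 22.6 mm, arm thicknesses ≈ 6.45 mm (horizontal) and 7.71 mm (vertical), extruded 19.8 mm in z.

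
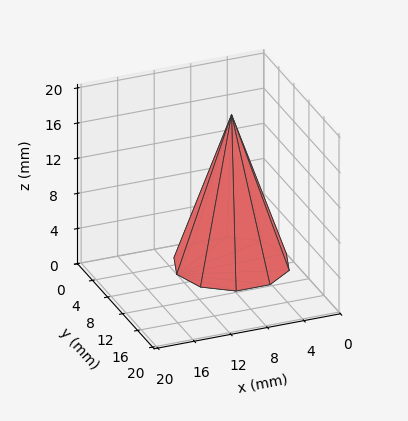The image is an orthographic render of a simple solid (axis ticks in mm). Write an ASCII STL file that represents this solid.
Reading the render: the shape is a regular 10-sided pyramid, base circumscribed radius ≈ 6 mm, apex at z ≈ 17 mm (dimensions read to the nearest mm from the axis ticks). For the STL, each face is triangulated and given an outward normal.

solid part
  facet normal 0.0000 0.0000 -1.0000
    outer loop
      vertex 7.854 11.706 0.000
      vertex 10.854 9.527 0.000
      vertex 12.000 6.000 0.000
    endloop
  endfacet
  facet normal 0.0000 0.0000 -1.0000
    outer loop
      vertex 4.146 11.706 0.000
      vertex 7.854 11.706 0.000
      vertex 12.000 6.000 0.000
    endloop
  endfacet
  facet normal 0.0000 0.0000 -1.0000
    outer loop
      vertex 1.146 9.527 0.000
      vertex 4.146 11.706 0.000
      vertex 12.000 6.000 0.000
    endloop
  endfacet
  facet normal 0.0000 0.0000 -1.0000
    outer loop
      vertex 0.000 6.000 0.000
      vertex 1.146 9.527 0.000
      vertex 12.000 6.000 0.000
    endloop
  endfacet
  facet normal 0.0000 0.0000 -1.0000
    outer loop
      vertex 1.146 2.473 0.000
      vertex 0.000 6.000 0.000
      vertex 12.000 6.000 0.000
    endloop
  endfacet
  facet normal 0.0000 0.0000 -1.0000
    outer loop
      vertex 4.146 0.294 0.000
      vertex 1.146 2.473 0.000
      vertex 12.000 6.000 0.000
    endloop
  endfacet
  facet normal 0.0000 0.0000 -1.0000
    outer loop
      vertex 7.854 0.294 0.000
      vertex 4.146 0.294 0.000
      vertex 12.000 6.000 0.000
    endloop
  endfacet
  facet normal 0.0000 0.0000 -1.0000
    outer loop
      vertex 10.854 2.473 0.000
      vertex 7.854 0.294 0.000
      vertex 12.000 6.000 0.000
    endloop
  endfacet
  facet normal 0.9016 0.2930 0.3182
    outer loop
      vertex 12.000 6.000 0.000
      vertex 10.854 9.527 0.000
      vertex 6.000 6.000 17.000
    endloop
  endfacet
  facet normal 0.5571 0.7670 0.3182
    outer loop
      vertex 10.854 9.527 0.000
      vertex 7.854 11.706 0.000
      vertex 6.000 6.000 17.000
    endloop
  endfacet
  facet normal 0.0000 0.9480 0.3182
    outer loop
      vertex 7.854 11.706 0.000
      vertex 4.146 11.706 0.000
      vertex 6.000 6.000 17.000
    endloop
  endfacet
  facet normal -0.5571 0.7670 0.3182
    outer loop
      vertex 4.146 11.706 0.000
      vertex 1.146 9.527 0.000
      vertex 6.000 6.000 17.000
    endloop
  endfacet
  facet normal -0.9016 0.2930 0.3182
    outer loop
      vertex 1.146 9.527 0.000
      vertex 0.000 6.000 0.000
      vertex 6.000 6.000 17.000
    endloop
  endfacet
  facet normal -0.9016 -0.2930 0.3182
    outer loop
      vertex 0.000 6.000 0.000
      vertex 1.146 2.473 0.000
      vertex 6.000 6.000 17.000
    endloop
  endfacet
  facet normal -0.5571 -0.7670 0.3182
    outer loop
      vertex 1.146 2.473 0.000
      vertex 4.146 0.294 0.000
      vertex 6.000 6.000 17.000
    endloop
  endfacet
  facet normal 0.0000 -0.9480 0.3182
    outer loop
      vertex 4.146 0.294 0.000
      vertex 7.854 0.294 0.000
      vertex 6.000 6.000 17.000
    endloop
  endfacet
  facet normal 0.5571 -0.7670 0.3182
    outer loop
      vertex 7.854 0.294 0.000
      vertex 10.854 2.473 0.000
      vertex 6.000 6.000 17.000
    endloop
  endfacet
  facet normal 0.9016 -0.2930 0.3182
    outer loop
      vertex 10.854 2.473 0.000
      vertex 12.000 6.000 0.000
      vertex 6.000 6.000 17.000
    endloop
  endfacet
endsolid part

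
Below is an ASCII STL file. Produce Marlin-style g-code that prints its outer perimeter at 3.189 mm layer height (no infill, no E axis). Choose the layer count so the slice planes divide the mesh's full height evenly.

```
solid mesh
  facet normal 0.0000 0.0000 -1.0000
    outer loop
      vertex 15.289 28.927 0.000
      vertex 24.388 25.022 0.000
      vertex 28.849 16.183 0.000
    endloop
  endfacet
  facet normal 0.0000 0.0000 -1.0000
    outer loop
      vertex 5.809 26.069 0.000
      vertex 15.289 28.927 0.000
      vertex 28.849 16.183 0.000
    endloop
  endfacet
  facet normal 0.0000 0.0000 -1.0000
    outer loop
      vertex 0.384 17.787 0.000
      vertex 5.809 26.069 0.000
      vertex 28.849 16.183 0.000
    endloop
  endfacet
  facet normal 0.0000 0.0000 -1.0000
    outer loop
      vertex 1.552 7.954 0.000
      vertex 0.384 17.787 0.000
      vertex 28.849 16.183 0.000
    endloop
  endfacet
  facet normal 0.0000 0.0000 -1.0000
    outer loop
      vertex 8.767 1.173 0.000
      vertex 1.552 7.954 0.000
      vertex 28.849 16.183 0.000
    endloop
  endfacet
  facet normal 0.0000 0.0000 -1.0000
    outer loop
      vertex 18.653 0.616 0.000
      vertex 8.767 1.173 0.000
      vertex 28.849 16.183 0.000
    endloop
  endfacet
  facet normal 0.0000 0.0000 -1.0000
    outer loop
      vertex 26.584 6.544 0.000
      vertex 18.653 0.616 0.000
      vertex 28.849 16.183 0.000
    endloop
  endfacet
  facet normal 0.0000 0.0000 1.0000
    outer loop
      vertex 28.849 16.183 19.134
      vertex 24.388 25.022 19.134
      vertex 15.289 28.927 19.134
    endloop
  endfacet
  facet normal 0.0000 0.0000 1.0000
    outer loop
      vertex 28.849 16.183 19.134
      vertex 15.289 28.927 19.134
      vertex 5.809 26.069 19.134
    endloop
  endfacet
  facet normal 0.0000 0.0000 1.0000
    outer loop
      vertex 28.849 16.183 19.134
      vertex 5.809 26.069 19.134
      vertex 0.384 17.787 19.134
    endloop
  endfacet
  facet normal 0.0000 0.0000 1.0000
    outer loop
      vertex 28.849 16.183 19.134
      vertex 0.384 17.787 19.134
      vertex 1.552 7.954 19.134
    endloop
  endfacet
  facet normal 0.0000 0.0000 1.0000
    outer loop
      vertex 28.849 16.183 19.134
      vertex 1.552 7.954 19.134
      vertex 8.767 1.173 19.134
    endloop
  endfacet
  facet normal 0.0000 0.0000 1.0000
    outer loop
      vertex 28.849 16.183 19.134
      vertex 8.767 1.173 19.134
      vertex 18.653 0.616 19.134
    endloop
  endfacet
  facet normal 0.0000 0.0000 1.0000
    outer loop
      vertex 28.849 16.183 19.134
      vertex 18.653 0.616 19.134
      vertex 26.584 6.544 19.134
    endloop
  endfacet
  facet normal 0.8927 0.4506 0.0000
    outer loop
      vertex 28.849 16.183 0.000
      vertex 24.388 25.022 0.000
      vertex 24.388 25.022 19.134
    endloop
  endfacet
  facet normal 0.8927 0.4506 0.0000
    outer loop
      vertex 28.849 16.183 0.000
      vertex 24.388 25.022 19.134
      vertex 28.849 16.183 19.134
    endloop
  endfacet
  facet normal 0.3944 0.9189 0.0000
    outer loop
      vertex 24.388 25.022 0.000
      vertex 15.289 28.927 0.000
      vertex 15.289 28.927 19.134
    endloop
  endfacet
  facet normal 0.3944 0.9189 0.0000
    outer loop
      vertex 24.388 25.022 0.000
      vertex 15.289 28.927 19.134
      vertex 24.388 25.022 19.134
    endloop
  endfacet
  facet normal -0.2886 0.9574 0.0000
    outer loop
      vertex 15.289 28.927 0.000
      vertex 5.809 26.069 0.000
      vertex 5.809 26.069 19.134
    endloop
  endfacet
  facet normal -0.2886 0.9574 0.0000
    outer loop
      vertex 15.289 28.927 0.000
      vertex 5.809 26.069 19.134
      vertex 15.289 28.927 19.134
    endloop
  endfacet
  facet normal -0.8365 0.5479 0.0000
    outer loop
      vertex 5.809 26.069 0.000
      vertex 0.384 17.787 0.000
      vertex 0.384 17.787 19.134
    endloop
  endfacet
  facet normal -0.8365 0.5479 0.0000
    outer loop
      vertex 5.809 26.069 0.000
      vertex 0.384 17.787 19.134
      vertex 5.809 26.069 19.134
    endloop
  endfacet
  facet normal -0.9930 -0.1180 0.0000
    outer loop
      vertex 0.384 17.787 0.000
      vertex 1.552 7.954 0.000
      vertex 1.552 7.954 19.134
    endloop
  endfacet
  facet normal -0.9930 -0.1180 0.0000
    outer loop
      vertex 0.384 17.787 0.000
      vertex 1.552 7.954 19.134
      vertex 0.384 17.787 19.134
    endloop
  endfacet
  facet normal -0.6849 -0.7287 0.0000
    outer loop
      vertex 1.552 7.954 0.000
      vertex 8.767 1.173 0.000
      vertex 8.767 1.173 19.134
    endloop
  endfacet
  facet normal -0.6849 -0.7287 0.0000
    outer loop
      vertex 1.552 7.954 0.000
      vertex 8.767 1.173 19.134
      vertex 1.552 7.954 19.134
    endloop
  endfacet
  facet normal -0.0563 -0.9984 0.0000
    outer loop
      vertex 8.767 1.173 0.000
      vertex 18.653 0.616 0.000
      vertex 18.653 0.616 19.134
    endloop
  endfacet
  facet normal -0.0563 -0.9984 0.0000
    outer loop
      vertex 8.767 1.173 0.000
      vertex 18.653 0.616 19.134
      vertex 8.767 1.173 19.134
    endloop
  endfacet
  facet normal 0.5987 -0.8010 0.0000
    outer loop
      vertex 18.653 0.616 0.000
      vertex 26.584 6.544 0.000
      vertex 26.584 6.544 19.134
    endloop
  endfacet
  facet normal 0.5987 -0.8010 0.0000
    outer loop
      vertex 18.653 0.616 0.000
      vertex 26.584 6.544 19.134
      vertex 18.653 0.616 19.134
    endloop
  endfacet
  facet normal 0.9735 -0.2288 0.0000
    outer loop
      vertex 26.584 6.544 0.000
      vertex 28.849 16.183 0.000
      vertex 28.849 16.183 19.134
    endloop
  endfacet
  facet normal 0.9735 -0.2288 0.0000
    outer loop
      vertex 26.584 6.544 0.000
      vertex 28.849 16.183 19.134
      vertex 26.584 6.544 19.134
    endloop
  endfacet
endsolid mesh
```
; perimeter-only toolpath
G21 ; units = mm
G90 ; absolute positioning
G28 ; home
; layer 1
G0 Z3.189
G0 X28.849 Y16.183
G1 X24.388 Y25.022
G1 X15.289 Y28.927
G1 X5.809 Y26.069
G1 X0.384 Y17.787
G1 X1.552 Y7.954
G1 X8.767 Y1.173
G1 X18.653 Y0.616
G1 X26.584 Y6.544
G1 X28.849 Y16.183
; layer 2
G0 Z6.378
G0 X28.849 Y16.183
G1 X24.388 Y25.022
G1 X15.289 Y28.927
G1 X5.809 Y26.069
G1 X0.384 Y17.787
G1 X1.552 Y7.954
G1 X8.767 Y1.173
G1 X18.653 Y0.616
G1 X26.584 Y6.544
G1 X28.849 Y16.183
; layer 3
G0 Z9.567
G0 X28.849 Y16.183
G1 X24.388 Y25.022
G1 X15.289 Y28.927
G1 X5.809 Y26.069
G1 X0.384 Y17.787
G1 X1.552 Y7.954
G1 X8.767 Y1.173
G1 X18.653 Y0.616
G1 X26.584 Y6.544
G1 X28.849 Y16.183
; layer 4
G0 Z12.756
G0 X28.849 Y16.183
G1 X24.388 Y25.022
G1 X15.289 Y28.927
G1 X5.809 Y26.069
G1 X0.384 Y17.787
G1 X1.552 Y7.954
G1 X8.767 Y1.173
G1 X18.653 Y0.616
G1 X26.584 Y6.544
G1 X28.849 Y16.183
; layer 5
G0 Z15.945
G0 X28.849 Y16.183
G1 X24.388 Y25.022
G1 X15.289 Y28.927
G1 X5.809 Y26.069
G1 X0.384 Y17.787
G1 X1.552 Y7.954
G1 X8.767 Y1.173
G1 X18.653 Y0.616
G1 X26.584 Y6.544
G1 X28.849 Y16.183
; layer 6
G0 Z19.134
G0 X28.849 Y16.183
G1 X24.388 Y25.022
G1 X15.289 Y28.927
G1 X5.809 Y26.069
G1 X0.384 Y17.787
G1 X1.552 Y7.954
G1 X8.767 Y1.173
G1 X18.653 Y0.616
G1 X26.584 Y6.544
G1 X28.849 Y16.183
M2 ; end

The solid is a regular 9-sided prism (a cylinder approximated with 9 flat sides), circumscribed radius ≈ 14.5 mm, height ≈ 19.1 mm. Slicing at Δz = 3.189 mm — 6 equal slices spanning the solid's height, so layer i sits at z = i·h/6 — gives 6 non-empty perimeters. Each is a 9-segment closed polygon; G0 lifts to the layer z and rapids to the start vertex, then G1 traces the edges.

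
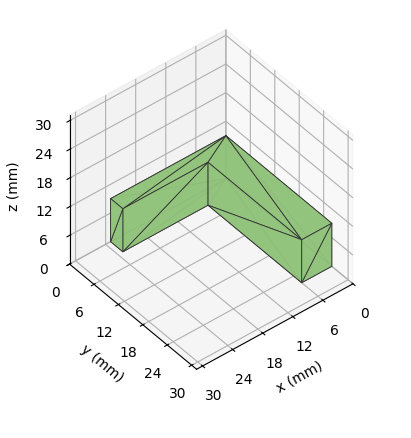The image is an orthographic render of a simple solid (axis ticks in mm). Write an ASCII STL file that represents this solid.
Reading the render: the shape is an L-shaped prism: outer 23 × 26 mm, arm thicknesses ≈ 3 mm (horizontal) and 6 mm (vertical), extruded 9 mm in z (dimensions read to the nearest mm from the axis ticks). For the STL, each face is triangulated and given an outward normal.

solid part
  facet normal 0.0000 0.0000 -1.0000
    outer loop
      vertex 23.000 3.000 0.000
      vertex 23.000 0.000 0.000
      vertex 0.000 0.000 0.000
    endloop
  endfacet
  facet normal 0.0000 0.0000 -1.0000
    outer loop
      vertex 6.000 3.000 0.000
      vertex 23.000 3.000 0.000
      vertex 0.000 0.000 0.000
    endloop
  endfacet
  facet normal 0.0000 0.0000 -1.0000
    outer loop
      vertex 6.000 26.000 0.000
      vertex 6.000 3.000 0.000
      vertex 0.000 0.000 0.000
    endloop
  endfacet
  facet normal 0.0000 0.0000 -1.0000
    outer loop
      vertex 0.000 26.000 0.000
      vertex 6.000 26.000 0.000
      vertex 0.000 0.000 0.000
    endloop
  endfacet
  facet normal 0.0000 0.0000 1.0000
    outer loop
      vertex 0.000 0.000 9.000
      vertex 23.000 0.000 9.000
      vertex 23.000 3.000 9.000
    endloop
  endfacet
  facet normal 0.0000 0.0000 1.0000
    outer loop
      vertex 0.000 0.000 9.000
      vertex 23.000 3.000 9.000
      vertex 6.000 3.000 9.000
    endloop
  endfacet
  facet normal 0.0000 0.0000 1.0000
    outer loop
      vertex 0.000 0.000 9.000
      vertex 6.000 3.000 9.000
      vertex 6.000 26.000 9.000
    endloop
  endfacet
  facet normal 0.0000 0.0000 1.0000
    outer loop
      vertex 0.000 0.000 9.000
      vertex 6.000 26.000 9.000
      vertex 0.000 26.000 9.000
    endloop
  endfacet
  facet normal 0.0000 -1.0000 0.0000
    outer loop
      vertex 0.000 0.000 0.000
      vertex 23.000 0.000 0.000
      vertex 23.000 0.000 9.000
    endloop
  endfacet
  facet normal 0.0000 -1.0000 0.0000
    outer loop
      vertex 0.000 0.000 0.000
      vertex 23.000 0.000 9.000
      vertex 0.000 0.000 9.000
    endloop
  endfacet
  facet normal 1.0000 0.0000 0.0000
    outer loop
      vertex 23.000 0.000 0.000
      vertex 23.000 3.000 0.000
      vertex 23.000 3.000 9.000
    endloop
  endfacet
  facet normal 1.0000 0.0000 0.0000
    outer loop
      vertex 23.000 0.000 0.000
      vertex 23.000 3.000 9.000
      vertex 23.000 0.000 9.000
    endloop
  endfacet
  facet normal 0.0000 1.0000 0.0000
    outer loop
      vertex 23.000 3.000 0.000
      vertex 6.000 3.000 0.000
      vertex 6.000 3.000 9.000
    endloop
  endfacet
  facet normal 0.0000 1.0000 0.0000
    outer loop
      vertex 23.000 3.000 0.000
      vertex 6.000 3.000 9.000
      vertex 23.000 3.000 9.000
    endloop
  endfacet
  facet normal 1.0000 0.0000 0.0000
    outer loop
      vertex 6.000 3.000 0.000
      vertex 6.000 26.000 0.000
      vertex 6.000 26.000 9.000
    endloop
  endfacet
  facet normal 1.0000 0.0000 0.0000
    outer loop
      vertex 6.000 3.000 0.000
      vertex 6.000 26.000 9.000
      vertex 6.000 3.000 9.000
    endloop
  endfacet
  facet normal 0.0000 1.0000 0.0000
    outer loop
      vertex 6.000 26.000 0.000
      vertex 0.000 26.000 0.000
      vertex 0.000 26.000 9.000
    endloop
  endfacet
  facet normal 0.0000 1.0000 0.0000
    outer loop
      vertex 6.000 26.000 0.000
      vertex 0.000 26.000 9.000
      vertex 6.000 26.000 9.000
    endloop
  endfacet
  facet normal -1.0000 0.0000 0.0000
    outer loop
      vertex 0.000 26.000 0.000
      vertex 0.000 0.000 0.000
      vertex 0.000 0.000 9.000
    endloop
  endfacet
  facet normal -1.0000 0.0000 0.0000
    outer loop
      vertex 0.000 26.000 0.000
      vertex 0.000 0.000 9.000
      vertex 0.000 26.000 9.000
    endloop
  endfacet
endsolid part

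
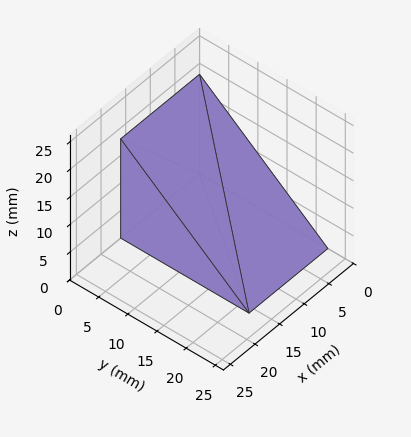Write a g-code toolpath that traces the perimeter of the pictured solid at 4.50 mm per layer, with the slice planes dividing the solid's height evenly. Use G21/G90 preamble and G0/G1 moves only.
Reading the render: the shape is a wedge (ramp): 16 × 22 mm base, rising to 18 mm along the y=0 edge and sloping linearly to z=0 at y=22 (dimensions read to the nearest mm from the axis ticks). For the g-code, the solid's height is divided into equal slices at the stated Δz and each level perimeter traced with G1 moves after a G0 lift.

; perimeter-only toolpath
G21 ; units = mm
G90 ; absolute positioning
G28 ; home
; layer 1
G0 Z4.50
G0 X0.00 Y0.00
G1 X16.00 Y0.00
G1 X16.00 Y16.50
G1 X0.00 Y16.50
G1 X0.00 Y0.00
; layer 2
G0 Z9.00
G0 X0.00 Y0.00
G1 X16.00 Y0.00
G1 X16.00 Y11.00
G1 X0.00 Y11.00
G1 X0.00 Y0.00
; layer 3
G0 Z13.50
G0 X0.00 Y0.00
G1 X16.00 Y0.00
G1 X16.00 Y5.50
G1 X0.00 Y5.50
G1 X0.00 Y0.00
M2 ; end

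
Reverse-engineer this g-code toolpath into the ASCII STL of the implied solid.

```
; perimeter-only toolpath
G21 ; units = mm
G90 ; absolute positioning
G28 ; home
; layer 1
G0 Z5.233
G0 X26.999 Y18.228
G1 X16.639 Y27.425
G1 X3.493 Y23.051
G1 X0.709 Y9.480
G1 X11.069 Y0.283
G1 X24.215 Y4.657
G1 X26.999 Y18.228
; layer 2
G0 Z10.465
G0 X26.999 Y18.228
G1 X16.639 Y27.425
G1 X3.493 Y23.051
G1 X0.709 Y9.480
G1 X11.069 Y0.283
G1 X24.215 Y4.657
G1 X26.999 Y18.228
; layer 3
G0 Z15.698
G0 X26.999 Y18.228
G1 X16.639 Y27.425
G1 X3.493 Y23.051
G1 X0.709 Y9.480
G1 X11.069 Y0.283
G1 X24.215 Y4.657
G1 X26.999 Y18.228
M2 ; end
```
solid part
  facet normal 0.0000 0.0000 -1.0000
    outer loop
      vertex 3.493 23.051 0.000
      vertex 16.639 27.425 0.000
      vertex 26.999 18.228 0.000
    endloop
  endfacet
  facet normal 0.0000 0.0000 -1.0000
    outer loop
      vertex 0.709 9.480 0.000
      vertex 3.493 23.051 0.000
      vertex 26.999 18.228 0.000
    endloop
  endfacet
  facet normal 0.0000 0.0000 -1.0000
    outer loop
      vertex 11.069 0.283 0.000
      vertex 0.709 9.480 0.000
      vertex 26.999 18.228 0.000
    endloop
  endfacet
  facet normal 0.0000 0.0000 -1.0000
    outer loop
      vertex 24.215 4.657 0.000
      vertex 11.069 0.283 0.000
      vertex 26.999 18.228 0.000
    endloop
  endfacet
  facet normal 0.0000 0.0000 1.0000
    outer loop
      vertex 26.999 18.228 15.698
      vertex 16.639 27.425 15.698
      vertex 3.493 23.051 15.698
    endloop
  endfacet
  facet normal 0.0000 0.0000 1.0000
    outer loop
      vertex 26.999 18.228 15.698
      vertex 3.493 23.051 15.698
      vertex 0.709 9.480 15.698
    endloop
  endfacet
  facet normal 0.0000 0.0000 1.0000
    outer loop
      vertex 26.999 18.228 15.698
      vertex 0.709 9.480 15.698
      vertex 11.069 0.283 15.698
    endloop
  endfacet
  facet normal 0.0000 0.0000 1.0000
    outer loop
      vertex 26.999 18.228 15.698
      vertex 11.069 0.283 15.698
      vertex 24.215 4.657 15.698
    endloop
  endfacet
  facet normal 0.6639 0.7478 0.0000
    outer loop
      vertex 26.999 18.228 0.000
      vertex 16.639 27.425 0.000
      vertex 16.639 27.425 15.698
    endloop
  endfacet
  facet normal 0.6639 0.7478 0.0000
    outer loop
      vertex 26.999 18.228 0.000
      vertex 16.639 27.425 15.698
      vertex 26.999 18.228 15.698
    endloop
  endfacet
  facet normal -0.3157 0.9489 0.0000
    outer loop
      vertex 16.639 27.425 0.000
      vertex 3.493 23.051 0.000
      vertex 3.493 23.051 15.698
    endloop
  endfacet
  facet normal -0.3157 0.9489 0.0000
    outer loop
      vertex 16.639 27.425 0.000
      vertex 3.493 23.051 15.698
      vertex 16.639 27.425 15.698
    endloop
  endfacet
  facet normal -0.9796 0.2010 0.0000
    outer loop
      vertex 3.493 23.051 0.000
      vertex 0.709 9.480 0.000
      vertex 0.709 9.480 15.698
    endloop
  endfacet
  facet normal -0.9796 0.2010 0.0000
    outer loop
      vertex 3.493 23.051 0.000
      vertex 0.709 9.480 15.698
      vertex 3.493 23.051 15.698
    endloop
  endfacet
  facet normal -0.6639 -0.7478 0.0000
    outer loop
      vertex 0.709 9.480 0.000
      vertex 11.069 0.283 0.000
      vertex 11.069 0.283 15.698
    endloop
  endfacet
  facet normal -0.6639 -0.7478 0.0000
    outer loop
      vertex 0.709 9.480 0.000
      vertex 11.069 0.283 15.698
      vertex 0.709 9.480 15.698
    endloop
  endfacet
  facet normal 0.3157 -0.9489 0.0000
    outer loop
      vertex 11.069 0.283 0.000
      vertex 24.215 4.657 0.000
      vertex 24.215 4.657 15.698
    endloop
  endfacet
  facet normal 0.3157 -0.9489 0.0000
    outer loop
      vertex 11.069 0.283 0.000
      vertex 24.215 4.657 15.698
      vertex 11.069 0.283 15.698
    endloop
  endfacet
  facet normal 0.9796 -0.2010 0.0000
    outer loop
      vertex 24.215 4.657 0.000
      vertex 26.999 18.228 0.000
      vertex 26.999 18.228 15.698
    endloop
  endfacet
  facet normal 0.9796 -0.2010 0.0000
    outer loop
      vertex 24.215 4.657 0.000
      vertex 26.999 18.228 15.698
      vertex 24.215 4.657 15.698
    endloop
  endfacet
endsolid part

The G0 Z moves step by Δz≈5.233 mm. Every layer's G1 loop is the same polygon, so the solid is a straight extrusion of it from z=0 to z≈15.7. Closing with flat bottom and top caps and triangulating gives 20 facets — a regular 6-sided prism (a cylinder approximated with 6 flat sides), circumscribed radius ≈ 13.9 mm, height ≈ 15.7 mm.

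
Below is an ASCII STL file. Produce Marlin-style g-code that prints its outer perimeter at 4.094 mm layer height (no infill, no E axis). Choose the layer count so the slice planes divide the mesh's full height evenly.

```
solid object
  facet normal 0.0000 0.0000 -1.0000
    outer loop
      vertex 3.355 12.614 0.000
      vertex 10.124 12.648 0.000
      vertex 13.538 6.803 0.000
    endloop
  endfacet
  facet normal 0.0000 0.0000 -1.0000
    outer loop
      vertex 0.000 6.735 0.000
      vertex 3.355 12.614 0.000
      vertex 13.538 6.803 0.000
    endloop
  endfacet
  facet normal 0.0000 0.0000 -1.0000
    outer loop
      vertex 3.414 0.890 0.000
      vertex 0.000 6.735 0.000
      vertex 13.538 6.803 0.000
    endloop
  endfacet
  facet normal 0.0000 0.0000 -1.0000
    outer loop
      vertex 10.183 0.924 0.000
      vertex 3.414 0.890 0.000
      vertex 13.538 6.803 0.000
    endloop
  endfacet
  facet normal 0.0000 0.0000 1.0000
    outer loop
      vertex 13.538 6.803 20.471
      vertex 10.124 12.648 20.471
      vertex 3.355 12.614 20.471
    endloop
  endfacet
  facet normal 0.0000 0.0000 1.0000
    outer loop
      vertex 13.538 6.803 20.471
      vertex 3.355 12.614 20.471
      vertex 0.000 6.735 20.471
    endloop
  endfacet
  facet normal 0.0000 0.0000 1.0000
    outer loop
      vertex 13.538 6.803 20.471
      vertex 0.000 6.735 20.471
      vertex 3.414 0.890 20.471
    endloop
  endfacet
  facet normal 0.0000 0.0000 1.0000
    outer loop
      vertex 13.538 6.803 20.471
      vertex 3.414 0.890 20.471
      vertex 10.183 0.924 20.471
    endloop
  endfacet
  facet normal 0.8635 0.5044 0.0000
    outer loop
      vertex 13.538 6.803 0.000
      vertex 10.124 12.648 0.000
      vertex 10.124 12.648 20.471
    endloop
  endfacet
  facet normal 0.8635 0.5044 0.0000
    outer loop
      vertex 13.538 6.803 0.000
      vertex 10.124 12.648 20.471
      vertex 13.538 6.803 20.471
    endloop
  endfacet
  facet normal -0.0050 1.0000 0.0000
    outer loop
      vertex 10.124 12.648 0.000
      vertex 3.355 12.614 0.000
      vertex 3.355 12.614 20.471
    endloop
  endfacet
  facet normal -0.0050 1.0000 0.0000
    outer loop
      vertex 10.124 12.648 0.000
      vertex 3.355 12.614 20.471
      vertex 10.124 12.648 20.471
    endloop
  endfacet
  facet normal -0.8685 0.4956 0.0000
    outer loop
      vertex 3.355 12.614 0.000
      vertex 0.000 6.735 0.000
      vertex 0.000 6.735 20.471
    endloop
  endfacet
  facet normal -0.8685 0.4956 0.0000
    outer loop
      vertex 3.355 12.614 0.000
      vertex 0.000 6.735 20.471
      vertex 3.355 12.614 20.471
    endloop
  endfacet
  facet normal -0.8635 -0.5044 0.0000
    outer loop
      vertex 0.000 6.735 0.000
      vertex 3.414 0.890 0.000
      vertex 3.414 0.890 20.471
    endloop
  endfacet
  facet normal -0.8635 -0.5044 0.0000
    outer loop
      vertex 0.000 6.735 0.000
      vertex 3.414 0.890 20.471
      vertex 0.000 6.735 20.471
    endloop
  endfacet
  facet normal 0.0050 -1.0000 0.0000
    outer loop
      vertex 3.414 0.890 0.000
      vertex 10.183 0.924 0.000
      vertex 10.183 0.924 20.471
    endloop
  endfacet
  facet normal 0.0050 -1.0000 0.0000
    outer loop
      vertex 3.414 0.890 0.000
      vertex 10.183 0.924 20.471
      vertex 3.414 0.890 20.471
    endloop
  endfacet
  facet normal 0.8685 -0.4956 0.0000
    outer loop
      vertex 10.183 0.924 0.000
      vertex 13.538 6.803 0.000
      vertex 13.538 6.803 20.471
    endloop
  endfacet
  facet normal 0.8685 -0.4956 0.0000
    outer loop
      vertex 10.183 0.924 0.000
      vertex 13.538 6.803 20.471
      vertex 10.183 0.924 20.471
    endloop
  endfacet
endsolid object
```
; perimeter-only toolpath
G21 ; units = mm
G90 ; absolute positioning
G28 ; home
; layer 1
G0 Z4.094
G0 X13.538 Y6.803
G1 X10.124 Y12.648
G1 X3.355 Y12.614
G1 X0.000 Y6.735
G1 X3.414 Y0.890
G1 X10.183 Y0.924
G1 X13.538 Y6.803
; layer 2
G0 Z8.188
G0 X13.538 Y6.803
G1 X10.124 Y12.648
G1 X3.355 Y12.614
G1 X0.000 Y6.735
G1 X3.414 Y0.890
G1 X10.183 Y0.924
G1 X13.538 Y6.803
; layer 3
G0 Z12.283
G0 X13.538 Y6.803
G1 X10.124 Y12.648
G1 X3.355 Y12.614
G1 X0.000 Y6.735
G1 X3.414 Y0.890
G1 X10.183 Y0.924
G1 X13.538 Y6.803
; layer 4
G0 Z16.377
G0 X13.538 Y6.803
G1 X10.124 Y12.648
G1 X3.355 Y12.614
G1 X0.000 Y6.735
G1 X3.414 Y0.890
G1 X10.183 Y0.924
G1 X13.538 Y6.803
; layer 5
G0 Z20.471
G0 X13.538 Y6.803
G1 X10.124 Y12.648
G1 X3.355 Y12.614
G1 X0.000 Y6.735
G1 X3.414 Y0.890
G1 X10.183 Y0.924
G1 X13.538 Y6.803
M2 ; end

The solid is a regular 6-sided prism (a cylinder approximated with 6 flat sides), circumscribed radius ≈ 6.77 mm, height ≈ 20.5 mm. Slicing at Δz = 4.094 mm — 5 equal slices spanning the solid's height, so layer i sits at z = i·h/5 — gives 5 non-empty perimeters. Each is a 6-segment closed polygon; G0 lifts to the layer z and rapids to the start vertex, then G1 traces the edges.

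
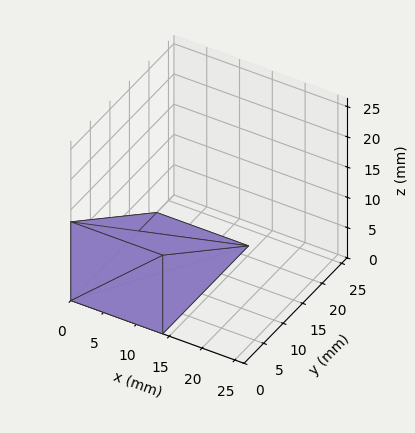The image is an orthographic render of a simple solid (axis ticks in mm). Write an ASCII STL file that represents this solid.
Reading the render: the shape is a wedge (ramp): 14 × 22 mm base, rising to 13 mm along the y=0 edge and sloping linearly to z=0 at y=22 (dimensions read to the nearest mm from the axis ticks). For the STL, each face is triangulated and given an outward normal.

solid part
  facet normal 0.0000 0.0000 -1.0000
    outer loop
      vertex 14.00 22.00 0.00
      vertex 14.00 0.00 0.00
      vertex 0.00 0.00 0.00
    endloop
  endfacet
  facet normal 0.0000 0.0000 -1.0000
    outer loop
      vertex 0.00 22.00 0.00
      vertex 14.00 22.00 0.00
      vertex 0.00 0.00 0.00
    endloop
  endfacet
  facet normal 0.0000 -1.0000 0.0000
    outer loop
      vertex 0.00 0.00 0.00
      vertex 14.00 0.00 0.00
      vertex 14.00 0.00 13.00
    endloop
  endfacet
  facet normal 0.0000 -1.0000 0.0000
    outer loop
      vertex 0.00 0.00 0.00
      vertex 14.00 0.00 13.00
      vertex 0.00 0.00 13.00
    endloop
  endfacet
  facet normal 0.0000 0.5087 0.8609
    outer loop
      vertex 0.00 0.00 13.00
      vertex 14.00 0.00 13.00
      vertex 14.00 22.00 0.00
    endloop
  endfacet
  facet normal 0.0000 0.5087 0.8609
    outer loop
      vertex 0.00 0.00 13.00
      vertex 14.00 22.00 0.00
      vertex 0.00 22.00 0.00
    endloop
  endfacet
  facet normal -1.0000 0.0000 0.0000
    outer loop
      vertex 0.00 0.00 13.00
      vertex 0.00 22.00 0.00
      vertex 0.00 0.00 0.00
    endloop
  endfacet
  facet normal 1.0000 0.0000 0.0000
    outer loop
      vertex 14.00 0.00 0.00
      vertex 14.00 22.00 0.00
      vertex 14.00 0.00 13.00
    endloop
  endfacet
endsolid part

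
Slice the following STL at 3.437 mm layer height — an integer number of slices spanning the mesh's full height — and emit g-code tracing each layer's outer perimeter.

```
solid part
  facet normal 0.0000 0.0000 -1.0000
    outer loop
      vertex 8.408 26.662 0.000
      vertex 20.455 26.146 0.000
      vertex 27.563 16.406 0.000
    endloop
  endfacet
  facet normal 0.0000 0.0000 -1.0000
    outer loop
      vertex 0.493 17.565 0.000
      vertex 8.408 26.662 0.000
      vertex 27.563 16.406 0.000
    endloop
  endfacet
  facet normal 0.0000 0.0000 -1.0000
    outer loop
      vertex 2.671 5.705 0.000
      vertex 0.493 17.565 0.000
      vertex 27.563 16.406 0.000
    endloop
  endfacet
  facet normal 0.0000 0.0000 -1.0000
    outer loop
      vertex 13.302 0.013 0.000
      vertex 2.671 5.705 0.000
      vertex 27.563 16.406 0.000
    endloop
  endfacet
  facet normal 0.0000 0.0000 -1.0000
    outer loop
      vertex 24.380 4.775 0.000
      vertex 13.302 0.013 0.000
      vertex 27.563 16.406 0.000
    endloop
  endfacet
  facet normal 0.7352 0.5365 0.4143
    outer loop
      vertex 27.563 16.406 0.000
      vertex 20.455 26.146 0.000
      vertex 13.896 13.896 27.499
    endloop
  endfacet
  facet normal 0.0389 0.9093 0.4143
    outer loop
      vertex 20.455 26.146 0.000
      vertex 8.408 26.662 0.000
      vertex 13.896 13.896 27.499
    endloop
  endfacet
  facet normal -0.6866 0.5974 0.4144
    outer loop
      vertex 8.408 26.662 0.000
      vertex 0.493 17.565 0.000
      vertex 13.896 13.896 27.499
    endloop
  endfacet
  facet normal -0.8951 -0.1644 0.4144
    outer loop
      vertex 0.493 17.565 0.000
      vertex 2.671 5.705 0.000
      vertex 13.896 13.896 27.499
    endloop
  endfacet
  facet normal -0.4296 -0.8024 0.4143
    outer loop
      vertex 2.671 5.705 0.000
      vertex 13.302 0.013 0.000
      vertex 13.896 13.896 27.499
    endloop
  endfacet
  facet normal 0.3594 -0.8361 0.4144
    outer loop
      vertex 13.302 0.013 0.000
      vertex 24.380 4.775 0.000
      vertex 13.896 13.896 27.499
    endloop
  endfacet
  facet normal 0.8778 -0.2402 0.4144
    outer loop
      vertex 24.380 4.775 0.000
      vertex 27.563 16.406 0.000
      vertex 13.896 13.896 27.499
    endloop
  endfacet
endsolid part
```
; perimeter-only toolpath
G21 ; units = mm
G90 ; absolute positioning
G28 ; home
; layer 1
G0 Z3.437
G0 X25.855 Y16.092
G1 X19.635 Y24.615
G1 X9.094 Y25.066
G1 X2.168 Y17.106
G1 X4.074 Y6.729
G1 X13.376 Y1.748
G1 X23.069 Y5.915
G1 X25.855 Y16.092
; layer 2
G0 Z6.875
G0 X24.146 Y15.778
G1 X18.815 Y23.084
G1 X9.780 Y23.470
G1 X3.844 Y16.648
G1 X5.477 Y7.753
G1 X13.450 Y3.484
G1 X21.759 Y7.055
G1 X24.146 Y15.778
; layer 3
G0 Z10.312
G0 X22.438 Y15.465
G1 X17.995 Y21.552
G1 X10.466 Y21.875
G1 X5.519 Y16.189
G1 X6.880 Y8.777
G1 X13.525 Y5.219
G1 X20.448 Y8.195
G1 X22.438 Y15.465
; layer 4
G0 Z13.749
G0 X20.730 Y15.151
G1 X17.175 Y20.021
G1 X11.152 Y20.279
G1 X7.195 Y15.731
G1 X8.284 Y9.800
G1 X13.599 Y6.955
G1 X19.138 Y9.335
G1 X20.730 Y15.151
; layer 5
G0 Z17.187
G0 X19.021 Y14.837
G1 X16.356 Y18.490
G1 X11.838 Y18.683
G1 X8.870 Y15.272
G1 X9.687 Y10.824
G1 X13.673 Y8.690
G1 X17.828 Y10.476
G1 X19.021 Y14.837
; layer 6
G0 Z20.624
G0 X17.313 Y14.524
G1 X15.536 Y16.959
G1 X12.524 Y17.087
G1 X10.545 Y14.813
G1 X11.090 Y11.848
G1 X13.748 Y10.425
G1 X16.517 Y11.616
G1 X17.313 Y14.524
; layer 7
G0 Z24.062
G0 X15.604 Y14.210
G1 X14.716 Y15.427
G1 X13.210 Y15.492
G1 X12.221 Y14.355
G1 X12.493 Y12.872
G1 X13.822 Y12.161
G1 X15.207 Y12.756
G1 X15.604 Y14.210
M2 ; end

The solid is a regular 7-sided pyramid, base circumscribed radius ≈ 13.9 mm, apex at z ≈ 27.5 mm. Slicing at Δz = 3.437 mm — 8 equal slices spanning the solid's height, so layer i sits at z = i·h/8 — gives 7 non-empty perimeters. Each is a 7-segment closed polygon; G0 lifts to the layer z and rapids to the start vertex, then G1 traces the edges. The cross-section shrinks linearly with z (the slice at the apex is degenerate and omitted).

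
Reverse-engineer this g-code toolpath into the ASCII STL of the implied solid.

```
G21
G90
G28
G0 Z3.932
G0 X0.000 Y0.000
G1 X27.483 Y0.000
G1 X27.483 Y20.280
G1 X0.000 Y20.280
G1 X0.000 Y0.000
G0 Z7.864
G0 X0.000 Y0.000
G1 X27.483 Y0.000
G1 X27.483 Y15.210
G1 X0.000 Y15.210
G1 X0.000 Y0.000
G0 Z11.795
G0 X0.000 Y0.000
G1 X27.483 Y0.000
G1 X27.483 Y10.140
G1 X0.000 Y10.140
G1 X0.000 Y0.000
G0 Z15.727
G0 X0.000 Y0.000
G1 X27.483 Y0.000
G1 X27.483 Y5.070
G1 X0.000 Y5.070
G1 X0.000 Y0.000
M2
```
solid part
  facet normal 0.0000 0.0000 -1.0000
    outer loop
      vertex 27.483 25.350 0.000
      vertex 27.483 0.000 0.000
      vertex 0.000 0.000 0.000
    endloop
  endfacet
  facet normal 0.0000 0.0000 -1.0000
    outer loop
      vertex 0.000 25.350 0.000
      vertex 27.483 25.350 0.000
      vertex 0.000 0.000 0.000
    endloop
  endfacet
  facet normal 0.0000 -1.0000 0.0000
    outer loop
      vertex 0.000 0.000 0.000
      vertex 27.483 0.000 0.000
      vertex 27.483 0.000 19.659
    endloop
  endfacet
  facet normal 0.0000 -1.0000 0.0000
    outer loop
      vertex 0.000 0.000 0.000
      vertex 27.483 0.000 19.659
      vertex 0.000 0.000 19.659
    endloop
  endfacet
  facet normal 0.0000 0.6128 0.7902
    outer loop
      vertex 0.000 0.000 19.659
      vertex 27.483 0.000 19.659
      vertex 27.483 25.350 0.000
    endloop
  endfacet
  facet normal 0.0000 0.6128 0.7902
    outer loop
      vertex 0.000 0.000 19.659
      vertex 27.483 25.350 0.000
      vertex 0.000 25.350 0.000
    endloop
  endfacet
  facet normal -1.0000 0.0000 0.0000
    outer loop
      vertex 0.000 0.000 19.659
      vertex 0.000 25.350 0.000
      vertex 0.000 0.000 0.000
    endloop
  endfacet
  facet normal 1.0000 0.0000 0.0000
    outer loop
      vertex 27.483 0.000 0.000
      vertex 27.483 25.350 0.000
      vertex 27.483 0.000 19.659
    endloop
  endfacet
endsolid part

The G0 Z moves step by Δz≈3.932 mm. The G1 loops shrink linearly with z, so the solid tapers from its base footprint up to z≈19.7. Closing with a flat bottom cap and the tapered top and triangulating gives 8 facets — a wedge (ramp): 27.5 × 25.4 mm base, rising to 19.7 mm along the y=0 edge and sloping linearly to z=0 at y=25.4.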